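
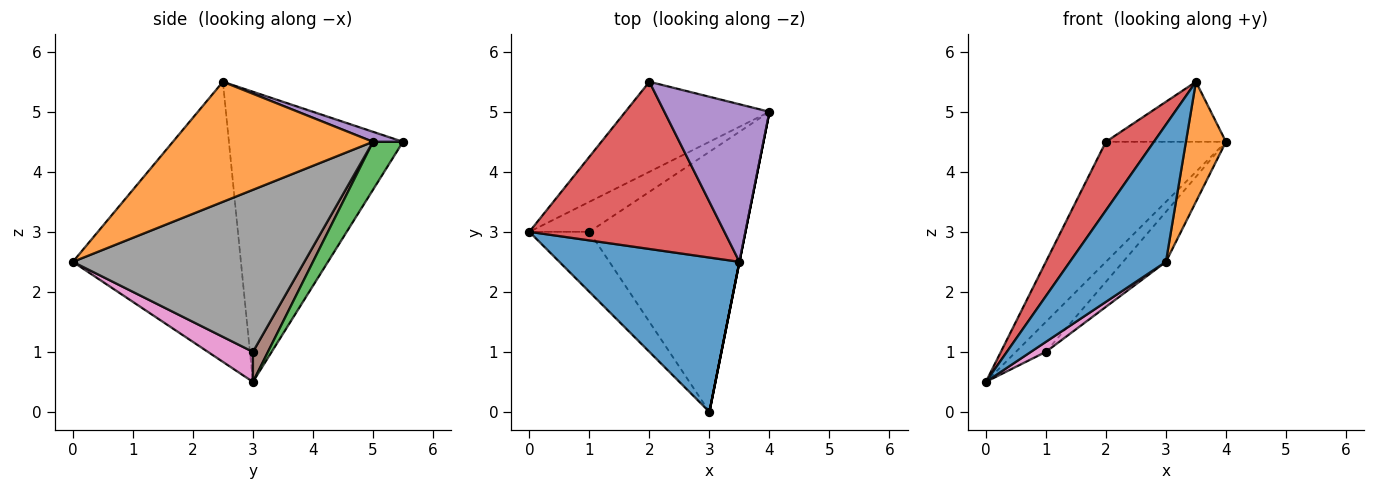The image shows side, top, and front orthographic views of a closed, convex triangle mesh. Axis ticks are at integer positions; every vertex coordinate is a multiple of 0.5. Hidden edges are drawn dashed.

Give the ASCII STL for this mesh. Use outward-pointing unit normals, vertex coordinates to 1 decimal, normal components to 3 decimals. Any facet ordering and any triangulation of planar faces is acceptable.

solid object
 facet normal -0.758 -0.433 0.487
  outer loop
   vertex 3.5 2.5 5.5
   vertex 0.0 3.0 0.5
   vertex 3.0 0.0 2.5
  endloop
 endfacet
 facet normal 0.981 -0.196 0.000
  outer loop
   vertex 3.5 2.5 5.5
   vertex 3.0 0.0 2.5
   vertex 4.0 5.0 4.5
  endloop
 endfacet
 facet normal 0.196 0.784 -0.588
  outer loop
   vertex 2.0 5.5 4.5
   vertex 4.0 5.0 4.5
   vertex 0.0 3.0 0.5
  endloop
 endfacet
 facet normal -0.809 -0.223 0.544
  outer loop
   vertex 2.0 5.5 4.5
   vertex 0.0 3.0 0.5
   vertex 3.5 2.5 5.5
  endloop
 endfacet
 facet normal 0.089 0.355 0.931
  outer loop
   vertex 2.0 5.5 4.5
   vertex 3.5 2.5 5.5
   vertex 4.0 5.0 4.5
  endloop
 endfacet
 facet normal 0.333 0.667 -0.667
  outer loop
   vertex 1.0 3.0 1.0
   vertex 0.0 3.0 0.5
   vertex 4.0 5.0 4.5
  endloop
 endfacet
 facet normal 0.442 -0.147 -0.885
  outer loop
   vertex 1.0 3.0 1.0
   vertex 3.0 0.0 2.5
   vertex 0.0 3.0 0.5
  endloop
 endfacet
 facet normal 0.714 0.132 -0.688
  outer loop
   vertex 1.0 3.0 1.0
   vertex 4.0 5.0 4.5
   vertex 3.0 0.0 2.5
  endloop
 endfacet
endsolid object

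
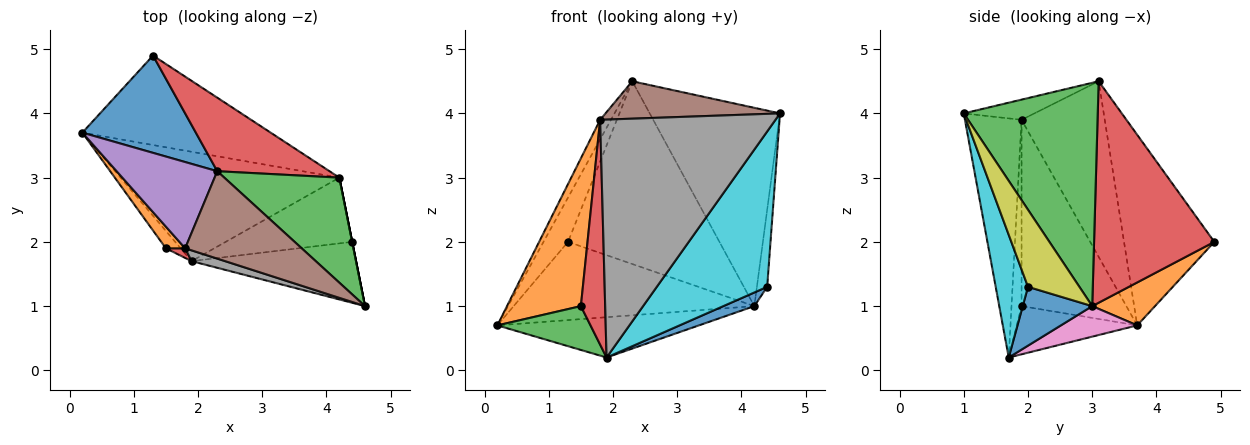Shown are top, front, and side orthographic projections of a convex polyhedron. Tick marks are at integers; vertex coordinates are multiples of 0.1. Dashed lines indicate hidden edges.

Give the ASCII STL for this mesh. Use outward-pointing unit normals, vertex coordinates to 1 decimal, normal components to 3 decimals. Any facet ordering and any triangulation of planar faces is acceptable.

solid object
 facet normal -0.837 0.227 0.498
  outer loop
   vertex 2.3 3.1 4.5
   vertex 1.3 4.9 2.0
   vertex 0.2 3.7 0.7
  endloop
 endfacet
 facet normal 0.169 0.649 -0.742
  outer loop
   vertex 4.2 3.0 1.0
   vertex 0.2 3.7 0.7
   vertex 1.3 4.9 2.0
  endloop
 endfacet
 facet normal 0.672 0.654 0.346
  outer loop
   vertex 4.2 3.0 1.0
   vertex 2.3 3.1 4.5
   vertex 4.6 1.0 4.0
  endloop
 endfacet
 facet normal 0.593 0.747 0.301
  outer loop
   vertex 4.2 3.0 1.0
   vertex 1.3 4.9 2.0
   vertex 2.3 3.1 4.5
  endloop
 endfacet
 facet normal -0.862 0.112 0.494
  outer loop
   vertex 1.8 1.9 3.9
   vertex 2.3 3.1 4.5
   vertex 0.2 3.7 0.7
  endloop
 endfacet
 facet normal -0.157 -0.388 0.908
  outer loop
   vertex 1.8 1.9 3.9
   vertex 4.6 1.0 4.0
   vertex 2.3 3.1 4.5
  endloop
 endfacet
 facet normal 0.130 0.343 -0.930
  outer loop
   vertex 1.9 1.7 0.2
   vertex 0.2 3.7 0.7
   vertex 4.2 3.0 1.0
  endloop
 endfacet
 facet normal -0.307 -0.951 0.043
  outer loop
   vertex 1.9 1.7 0.2
   vertex 4.6 1.0 4.0
   vertex 1.8 1.9 3.9
  endloop
 endfacet
 facet normal 0.981 0.196 0.000
  outer loop
   vertex 4.4 2.0 1.3
   vertex 4.2 3.0 1.0
   vertex 4.6 1.0 4.0
  endloop
 endfacet
 facet normal 0.263 -0.898 -0.352
  outer loop
   vertex 4.4 2.0 1.3
   vertex 4.6 1.0 4.0
   vertex 1.9 1.7 0.2
  endloop
 endfacet
 facet normal 0.414 -0.185 -0.891
  outer loop
   vertex 4.4 2.0 1.3
   vertex 1.9 1.7 0.2
   vertex 4.2 3.0 1.0
  endloop
 endfacet
 facet normal -0.814 -0.574 0.084
  outer loop
   vertex 1.5 1.9 1.0
   vertex 1.8 1.9 3.9
   vertex 0.2 3.7 0.7
  endloop
 endfacet
 facet normal -0.769 -0.595 -0.236
  outer loop
   vertex 1.5 1.9 1.0
   vertex 0.2 3.7 0.7
   vertex 1.9 1.7 0.2
  endloop
 endfacet
 facet normal -0.382 -0.923 0.040
  outer loop
   vertex 1.5 1.9 1.0
   vertex 1.9 1.7 0.2
   vertex 1.8 1.9 3.9
  endloop
 endfacet
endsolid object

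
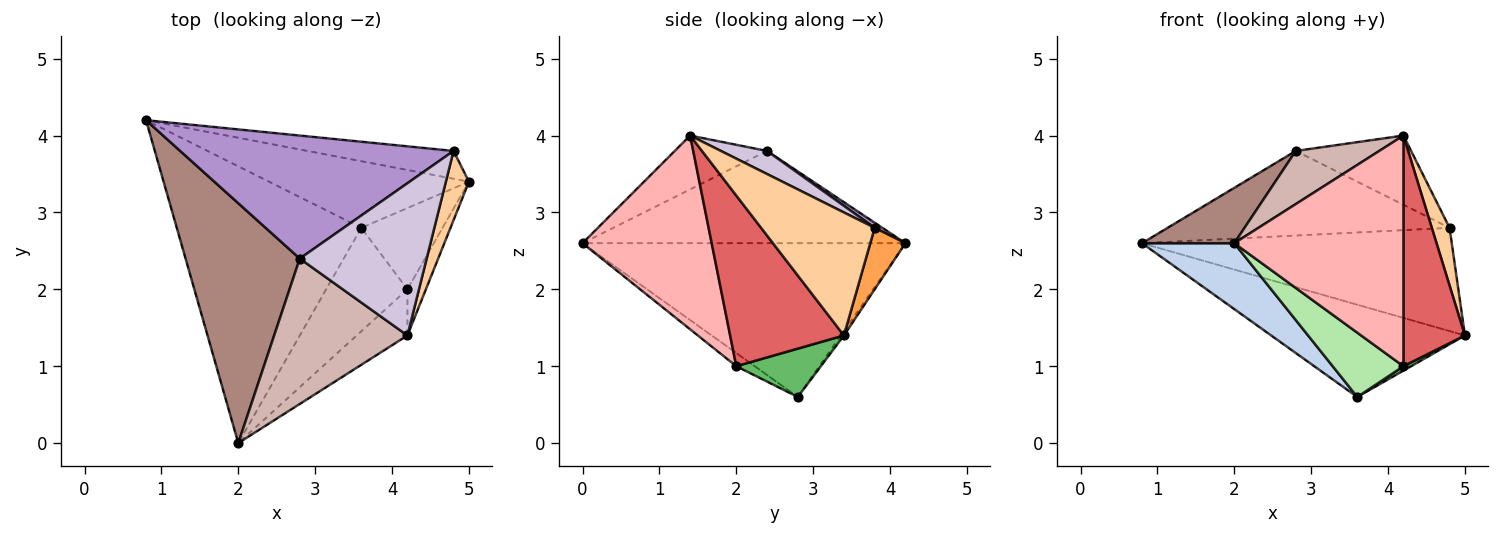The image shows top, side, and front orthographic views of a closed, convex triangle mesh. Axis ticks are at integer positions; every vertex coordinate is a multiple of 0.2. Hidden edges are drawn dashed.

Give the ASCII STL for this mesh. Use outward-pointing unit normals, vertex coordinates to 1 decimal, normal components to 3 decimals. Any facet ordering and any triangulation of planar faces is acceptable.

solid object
 facet normal -0.013 0.811 -0.585
  outer loop
   vertex 3.6 2.8 0.6
   vertex 0.8 4.2 2.6
   vertex 5.0 3.4 1.4
  endloop
 endfacet
 facet normal -0.630 -0.180 -0.756
  outer loop
   vertex 3.6 2.8 0.6
   vertex 2.0 0.0 2.6
   vertex 0.8 4.2 2.6
  endloop
 endfacet
 facet normal 0.109 0.960 -0.259
  outer loop
   vertex 4.8 3.8 2.8
   vertex 5.0 3.4 1.4
   vertex 0.8 4.2 2.6
  endloop
 endfacet
 facet normal 0.971 -0.152 0.182
  outer loop
   vertex 4.8 3.8 2.8
   vertex 4.2 1.4 4.0
   vertex 5.0 3.4 1.4
  endloop
 endfacet
 facet normal 0.511 -0.046 -0.859
  outer loop
   vertex 4.2 2.0 1.0
   vertex 3.6 2.8 0.6
   vertex 5.0 3.4 1.4
  endloop
 endfacet
 facet normal -0.136 -0.523 -0.841
  outer loop
   vertex 4.2 2.0 1.0
   vertex 2.0 0.0 2.6
   vertex 3.6 2.8 0.6
  endloop
 endfacet
 facet normal 0.876 -0.473 -0.095
  outer loop
   vertex 4.2 2.0 1.0
   vertex 5.0 3.4 1.4
   vertex 4.2 1.4 4.0
  endloop
 endfacet
 facet normal 0.599 -0.785 -0.157
  outer loop
   vertex 4.2 2.0 1.0
   vertex 4.2 1.4 4.0
   vertex 2.0 0.0 2.6
  endloop
 endfacet
 facet normal 0.015 0.566 0.824
  outer loop
   vertex 2.8 2.4 3.8
   vertex 4.8 3.8 2.8
   vertex 0.8 4.2 2.6
  endloop
 endfacet
 facet normal 0.163 0.408 0.898
  outer loop
   vertex 2.8 2.4 3.8
   vertex 4.2 1.4 4.0
   vertex 4.8 3.8 2.8
  endloop
 endfacet
 facet normal -0.618 -0.177 0.766
  outer loop
   vertex 2.8 2.4 3.8
   vertex 0.8 4.2 2.6
   vertex 2.0 0.0 2.6
  endloop
 endfacet
 facet normal -0.355 -0.321 0.878
  outer loop
   vertex 2.8 2.4 3.8
   vertex 2.0 0.0 2.6
   vertex 4.2 1.4 4.0
  endloop
 endfacet
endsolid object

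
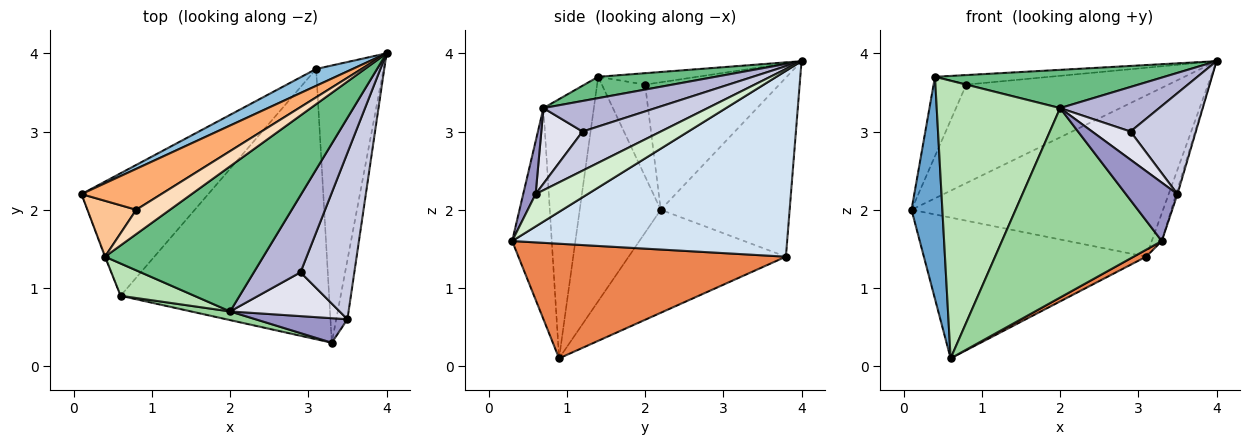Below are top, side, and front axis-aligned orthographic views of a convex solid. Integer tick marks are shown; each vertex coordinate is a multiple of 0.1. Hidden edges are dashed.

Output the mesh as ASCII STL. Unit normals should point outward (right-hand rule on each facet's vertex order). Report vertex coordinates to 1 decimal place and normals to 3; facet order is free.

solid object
 facet normal -0.935 -0.356 -0.003
  outer loop
   vertex 0.4 1.4 3.7
   vertex 0.1 2.2 2.0
   vertex 0.6 0.9 0.1
  endloop
 endfacet
 facet normal -0.454 0.886 0.093
  outer loop
   vertex 3.1 3.8 1.4
   vertex 0.1 2.2 2.0
   vertex 4.0 4.0 3.9
  endloop
 endfacet
 facet normal -0.471 0.665 -0.579
  outer loop
   vertex 3.1 3.8 1.4
   vertex 0.6 0.9 0.1
   vertex 0.1 2.2 2.0
  endloop
 endfacet
 facet normal 0.939 0.034 -0.341
  outer loop
   vertex 3.1 3.8 1.4
   vertex 4.0 4.0 3.9
   vertex 3.3 0.3 1.6
  endloop
 endfacet
 facet normal 0.482 -0.023 -0.876
  outer loop
   vertex 3.1 3.8 1.4
   vertex 3.3 0.3 1.6
   vertex 0.6 0.9 0.1
  endloop
 endfacet
 facet normal -0.523 0.787 0.327
  outer loop
   vertex 0.8 2.0 3.6
   vertex 4.0 4.0 3.9
   vertex 0.1 2.2 2.0
  endloop
 endfacet
 facet normal -0.735 0.555 0.391
  outer loop
   vertex 0.8 2.0 3.6
   vertex 0.1 2.2 2.0
   vertex 0.4 1.4 3.7
  endloop
 endfacet
 facet normal -0.301 0.349 0.888
  outer loop
   vertex 0.8 2.0 3.6
   vertex 0.4 1.4 3.7
   vertex 4.0 4.0 3.9
  endloop
 endfacet
 facet normal 0.129 -0.253 0.959
  outer loop
   vertex 2.0 0.7 3.3
   vertex 4.0 4.0 3.9
   vertex 0.4 1.4 3.7
  endloop
 endfacet
 facet normal -0.240 -0.970 0.044
  outer loop
   vertex 2.0 0.7 3.3
   vertex 0.6 0.9 0.1
   vertex 3.3 0.3 1.6
  endloop
 endfacet
 facet normal -0.376 -0.920 0.107
  outer loop
   vertex 2.0 0.7 3.3
   vertex 0.4 1.4 3.7
   vertex 0.6 0.9 0.1
  endloop
 endfacet
 facet normal 0.945 0.025 -0.327
  outer loop
   vertex 3.5 0.6 2.2
   vertex 3.3 0.3 1.6
   vertex 4.0 4.0 3.9
  endloop
 endfacet
 facet normal 0.217 -0.900 0.378
  outer loop
   vertex 3.5 0.6 2.2
   vertex 2.0 0.7 3.3
   vertex 3.3 0.3 1.6
  endloop
 endfacet
 facet normal 0.493 -0.436 0.753
  outer loop
   vertex 2.9 1.2 3.0
   vertex 4.0 4.0 3.9
   vertex 2.0 0.7 3.3
  endloop
 endfacet
 facet normal 0.528 -0.441 0.726
  outer loop
   vertex 2.9 1.2 3.0
   vertex 3.5 0.6 2.2
   vertex 4.0 4.0 3.9
  endloop
 endfacet
 facet normal 0.502 -0.468 0.727
  outer loop
   vertex 2.9 1.2 3.0
   vertex 2.0 0.7 3.3
   vertex 3.5 0.6 2.2
  endloop
 endfacet
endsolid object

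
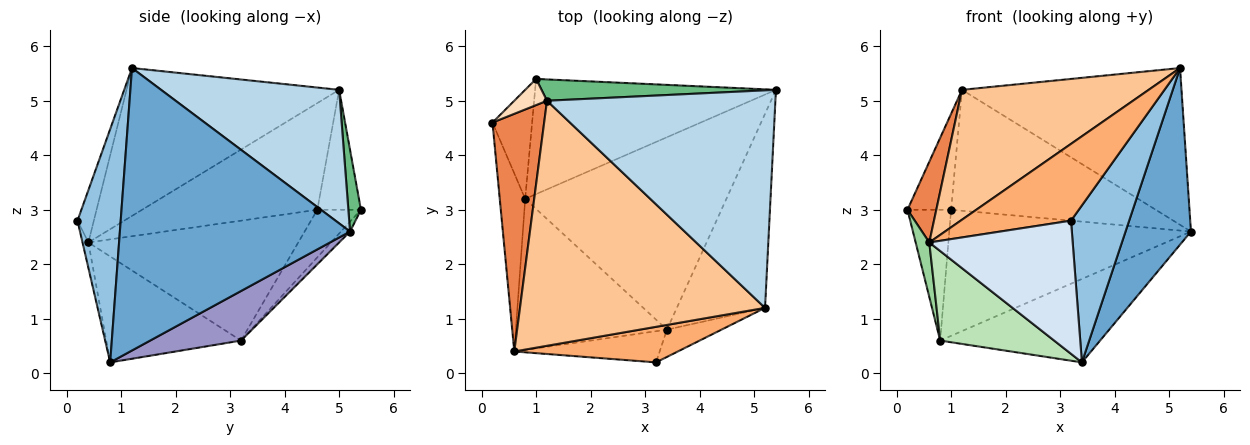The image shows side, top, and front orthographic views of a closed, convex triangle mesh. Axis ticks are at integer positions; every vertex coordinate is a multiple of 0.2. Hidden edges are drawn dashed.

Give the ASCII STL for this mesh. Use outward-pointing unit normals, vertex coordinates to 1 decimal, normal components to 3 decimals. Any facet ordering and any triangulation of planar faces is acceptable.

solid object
 facet normal 0.921 -0.262 -0.288
  outer loop
   vertex 3.4 0.8 0.2
   vertex 5.4 5.2 2.6
   vertex 5.2 1.2 5.6
  endloop
 endfacet
 facet normal 0.591 -0.795 -0.138
  outer loop
   vertex 3.4 0.8 0.2
   vertex 5.2 1.2 5.6
   vertex 3.2 0.2 2.8
  endloop
 endfacet
 facet normal 0.429 0.528 0.733
  outer loop
   vertex 1.2 5.0 5.2
   vertex 5.2 1.2 5.6
   vertex 5.4 5.2 2.6
  endloop
 endfacet
 facet normal -0.040 -0.973 -0.228
  outer loop
   vertex 0.6 0.4 2.4
   vertex 3.4 0.8 0.2
   vertex 3.2 0.2 2.8
  endloop
 endfacet
 facet normal -0.890 -0.146 0.431
  outer loop
   vertex 0.6 0.4 2.4
   vertex 1.2 5.0 5.2
   vertex 0.2 4.6 3.0
  endloop
 endfacet
 facet normal -0.133 -0.899 0.416
  outer loop
   vertex 0.6 0.4 2.4
   vertex 3.2 0.2 2.8
   vertex 5.2 1.2 5.6
  endloop
 endfacet
 facet normal -0.471 -0.413 0.780
  outer loop
   vertex 0.6 0.4 2.4
   vertex 5.2 1.2 5.6
   vertex 1.2 5.0 5.2
  endloop
 endfacet
 facet normal -0.694 0.694 0.189
  outer loop
   vertex 1.0 5.4 3.0
   vertex 0.2 4.6 3.0
   vertex 1.2 5.0 5.2
  endloop
 endfacet
 facet normal 0.060 0.983 0.173
  outer loop
   vertex 1.0 5.4 3.0
   vertex 1.2 5.0 5.2
   vertex 5.4 5.2 2.6
  endloop
 endfacet
 facet normal -0.976 -0.063 -0.207
  outer loop
   vertex 0.8 3.2 0.6
   vertex 0.6 0.4 2.4
   vertex 0.2 4.6 3.0
  endloop
 endfacet
 facet normal -0.516 -0.437 -0.737
  outer loop
   vertex 0.8 3.2 0.6
   vertex 3.4 0.8 0.2
   vertex 0.6 0.4 2.4
  endloop
 endfacet
 facet normal -0.609 0.609 -0.508
  outer loop
   vertex 0.8 3.2 0.6
   vertex 0.2 4.6 3.0
   vertex 1.0 5.4 3.0
  endloop
 endfacet
 facet normal 0.220 0.388 -0.895
  outer loop
   vertex 0.8 3.2 0.6
   vertex 5.4 5.2 2.6
   vertex 3.4 0.8 0.2
  endloop
 endfacet
 facet normal -0.028 0.738 -0.674
  outer loop
   vertex 0.8 3.2 0.6
   vertex 1.0 5.4 3.0
   vertex 5.4 5.2 2.6
  endloop
 endfacet
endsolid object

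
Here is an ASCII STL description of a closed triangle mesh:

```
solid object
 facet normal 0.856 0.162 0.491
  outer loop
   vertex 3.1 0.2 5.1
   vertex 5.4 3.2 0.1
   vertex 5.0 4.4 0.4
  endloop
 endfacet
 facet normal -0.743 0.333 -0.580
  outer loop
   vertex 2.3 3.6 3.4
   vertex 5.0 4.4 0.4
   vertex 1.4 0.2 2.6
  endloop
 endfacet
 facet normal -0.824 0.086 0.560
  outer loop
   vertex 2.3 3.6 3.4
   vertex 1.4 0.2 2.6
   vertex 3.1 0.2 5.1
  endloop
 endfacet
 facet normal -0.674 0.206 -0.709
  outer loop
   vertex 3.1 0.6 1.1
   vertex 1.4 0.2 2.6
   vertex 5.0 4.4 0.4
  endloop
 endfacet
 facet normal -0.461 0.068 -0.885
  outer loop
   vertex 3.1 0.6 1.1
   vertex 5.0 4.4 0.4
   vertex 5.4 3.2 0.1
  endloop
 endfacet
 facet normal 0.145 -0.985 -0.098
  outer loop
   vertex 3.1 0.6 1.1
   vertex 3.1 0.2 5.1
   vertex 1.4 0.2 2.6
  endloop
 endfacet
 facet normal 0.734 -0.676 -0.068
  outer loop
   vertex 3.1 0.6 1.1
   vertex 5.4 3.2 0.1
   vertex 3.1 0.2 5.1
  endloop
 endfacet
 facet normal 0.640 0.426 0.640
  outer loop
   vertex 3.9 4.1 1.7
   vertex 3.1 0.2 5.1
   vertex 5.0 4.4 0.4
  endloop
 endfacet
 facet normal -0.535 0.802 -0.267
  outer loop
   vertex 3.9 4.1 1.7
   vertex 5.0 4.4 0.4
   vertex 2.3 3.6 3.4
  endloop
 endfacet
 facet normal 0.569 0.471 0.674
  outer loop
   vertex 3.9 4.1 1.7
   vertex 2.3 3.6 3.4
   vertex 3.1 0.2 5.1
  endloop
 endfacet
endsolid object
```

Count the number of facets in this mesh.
10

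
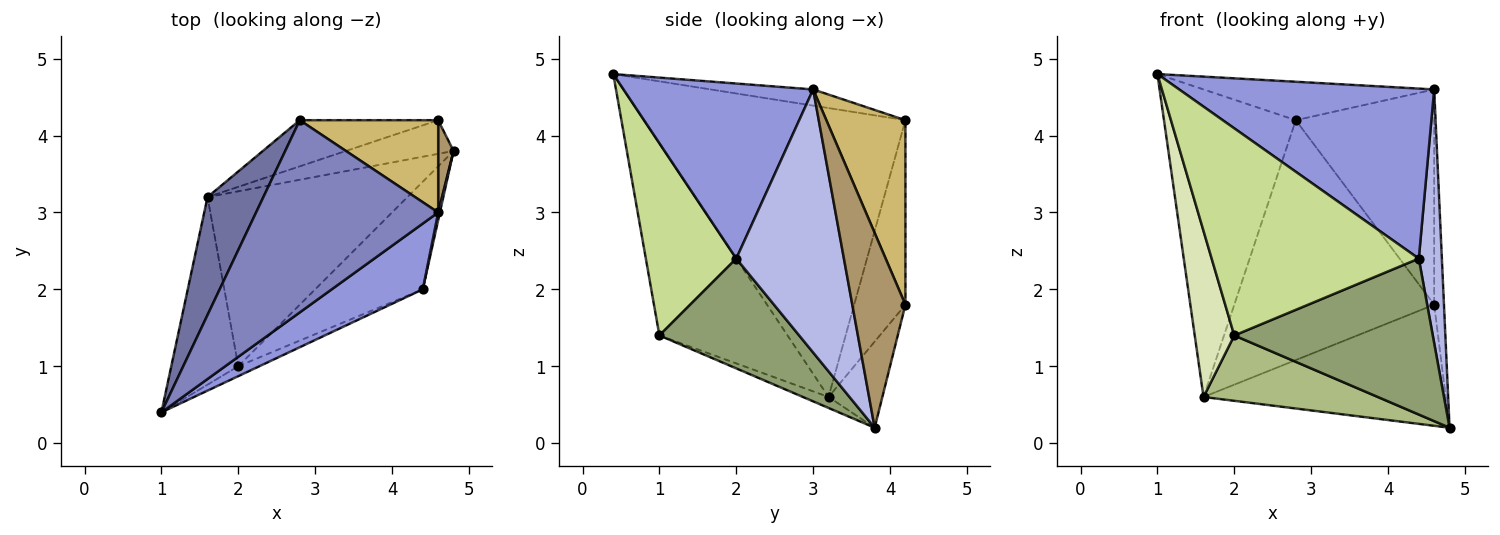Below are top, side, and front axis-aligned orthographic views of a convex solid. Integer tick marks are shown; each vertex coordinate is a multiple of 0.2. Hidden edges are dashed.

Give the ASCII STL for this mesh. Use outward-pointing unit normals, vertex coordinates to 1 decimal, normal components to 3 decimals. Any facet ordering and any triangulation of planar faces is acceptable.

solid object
 facet normal -0.880 0.444 0.170
  outer loop
   vertex 1.6 3.2 0.6
   vertex 1.0 0.4 4.8
   vertex 2.8 4.2 4.2
  endloop
 endfacet
 facet normal -0.087 0.195 0.977
  outer loop
   vertex 4.6 3.0 4.6
   vertex 2.8 4.2 4.2
   vertex 1.0 0.4 4.8
  endloop
 endfacet
 facet normal 0.570 -0.766 0.297
  outer loop
   vertex 4.6 3.0 4.6
   vertex 1.0 0.4 4.8
   vertex 4.4 2.0 2.4
  endloop
 endfacet
 facet normal 0.978 -0.210 0.006
  outer loop
   vertex 4.6 3.0 4.6
   vertex 4.4 2.0 2.4
   vertex 4.8 3.8 0.2
  endloop
 endfacet
 facet normal 0.501 -0.712 -0.491
  outer loop
   vertex 2.0 1.0 1.4
   vertex 4.8 3.8 0.2
   vertex 4.4 2.0 2.4
  endloop
 endfacet
 facet normal -0.051 -0.350 -0.936
  outer loop
   vertex 2.0 1.0 1.4
   vertex 1.6 3.2 0.6
   vertex 4.8 3.8 0.2
  endloop
 endfacet
 facet normal 0.400 -0.916 -0.044
  outer loop
   vertex 2.0 1.0 1.4
   vertex 4.4 2.0 2.4
   vertex 1.0 0.4 4.8
  endloop
 endfacet
 facet normal -0.907 -0.280 -0.316
  outer loop
   vertex 2.0 1.0 1.4
   vertex 1.0 0.4 4.8
   vertex 1.6 3.2 0.6
  endloop
 endfacet
 facet normal 0.981 0.181 0.077
  outer loop
   vertex 4.6 4.2 1.8
   vertex 4.6 3.0 4.6
   vertex 4.8 3.8 0.2
  endloop
 endfacet
 facet normal 0.465 0.814 0.349
  outer loop
   vertex 4.6 4.2 1.8
   vertex 2.8 4.2 4.2
   vertex 4.6 3.0 4.6
  endloop
 endfacet
 facet normal -0.209 0.942 -0.262
  outer loop
   vertex 4.6 4.2 1.8
   vertex 4.8 3.8 0.2
   vertex 1.6 3.2 0.6
  endloop
 endfacet
 facet normal -0.244 0.952 -0.183
  outer loop
   vertex 4.6 4.2 1.8
   vertex 1.6 3.2 0.6
   vertex 2.8 4.2 4.2
  endloop
 endfacet
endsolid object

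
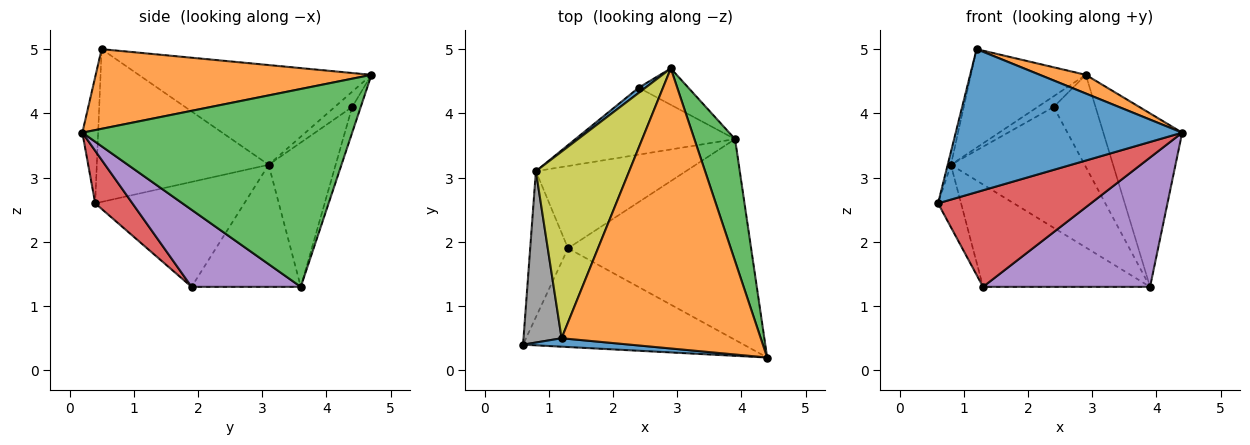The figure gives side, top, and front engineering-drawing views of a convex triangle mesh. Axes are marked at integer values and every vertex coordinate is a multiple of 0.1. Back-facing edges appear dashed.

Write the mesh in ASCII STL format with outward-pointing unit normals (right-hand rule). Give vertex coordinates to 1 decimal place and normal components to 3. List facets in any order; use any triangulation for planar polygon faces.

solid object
 facet normal -0.069 -0.996 0.059
  outer loop
   vertex 1.2 0.5 5.0
   vertex 0.6 0.4 2.6
   vertex 4.4 0.2 3.7
  endloop
 endfacet
 facet normal 0.371 -0.062 0.927
  outer loop
   vertex 1.2 0.5 5.0
   vertex 4.4 0.2 3.7
   vertex 2.9 4.7 4.6
  endloop
 endfacet
 facet normal 0.942 0.275 0.194
  outer loop
   vertex 3.9 3.6 1.3
   vertex 2.9 4.7 4.6
   vertex 4.4 0.2 3.7
  endloop
 endfacet
 facet normal 0.168 -0.689 -0.705
  outer loop
   vertex 1.3 1.9 1.3
   vertex 4.4 0.2 3.7
   vertex 0.6 0.4 2.6
  endloop
 endfacet
 facet normal 0.334 -0.510 -0.793
  outer loop
   vertex 1.3 1.9 1.3
   vertex 3.9 3.6 1.3
   vertex 4.4 0.2 3.7
  endloop
 endfacet
 facet normal -0.454 0.694 -0.558
  outer loop
   vertex 0.8 3.1 3.2
   vertex 3.9 3.6 1.3
   vertex 1.3 1.9 1.3
  endloop
 endfacet
 facet normal -0.931 0.144 -0.336
  outer loop
   vertex 0.8 3.1 3.2
   vertex 1.3 1.9 1.3
   vertex 0.6 0.4 2.6
  endloop
 endfacet
 facet normal -0.970 0.018 0.242
  outer loop
   vertex 0.8 3.1 3.2
   vertex 0.6 0.4 2.6
   vertex 1.2 0.5 5.0
  endloop
 endfacet
 facet normal -0.687 0.339 0.643
  outer loop
   vertex 0.8 3.1 3.2
   vertex 1.2 0.5 5.0
   vertex 2.9 4.7 4.6
  endloop
 endfacet
 facet normal -0.187 0.914 -0.361
  outer loop
   vertex 2.4 4.4 4.1
   vertex 2.9 4.7 4.6
   vertex 3.9 3.6 1.3
  endloop
 endfacet
 facet normal -0.699 0.644 0.313
  outer loop
   vertex 2.4 4.4 4.1
   vertex 0.8 3.1 3.2
   vertex 2.9 4.7 4.6
  endloop
 endfacet
 facet normal -0.401 0.801 -0.444
  outer loop
   vertex 2.4 4.4 4.1
   vertex 3.9 3.6 1.3
   vertex 0.8 3.1 3.2
  endloop
 endfacet
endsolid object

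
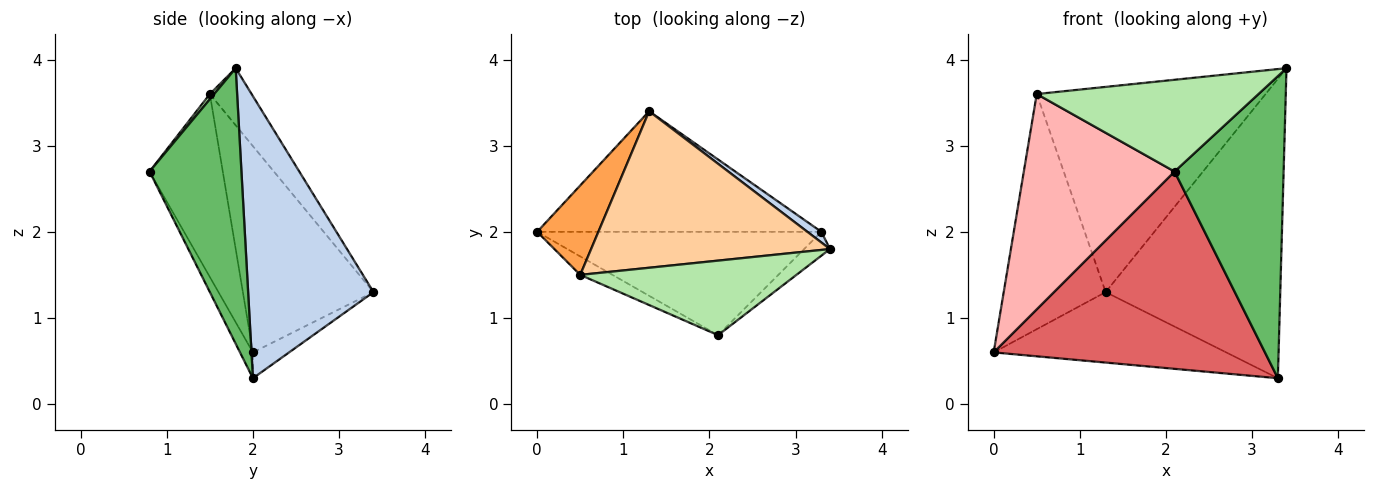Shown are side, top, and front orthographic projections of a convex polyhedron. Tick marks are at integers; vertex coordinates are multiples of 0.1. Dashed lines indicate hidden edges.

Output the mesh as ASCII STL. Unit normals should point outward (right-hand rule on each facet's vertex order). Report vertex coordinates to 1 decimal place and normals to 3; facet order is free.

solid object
 facet normal -0.078 0.503 -0.861
  outer loop
   vertex 3.3 2.0 0.3
   vertex 0.0 2.0 0.6
   vertex 1.3 3.4 1.3
  endloop
 endfacet
 facet normal 0.583 0.812 0.029
  outer loop
   vertex 3.3 2.0 0.3
   vertex 1.3 3.4 1.3
   vertex 3.4 1.8 3.9
  endloop
 endfacet
 facet normal -0.768 0.599 0.228
  outer loop
   vertex 0.5 1.5 3.6
   vertex 1.3 3.4 1.3
   vertex 0.0 2.0 0.6
  endloop
 endfacet
 facet normal -0.143 0.787 0.600
  outer loop
   vertex 0.5 1.5 3.6
   vertex 3.4 1.8 3.9
   vertex 1.3 3.4 1.3
  endloop
 endfacet
 facet normal 0.643 -0.764 -0.060
  outer loop
   vertex 2.1 0.8 2.7
   vertex 3.3 2.0 0.3
   vertex 3.4 1.8 3.9
  endloop
 endfacet
 facet normal 0.015 -0.776 0.630
  outer loop
   vertex 2.1 0.8 2.7
   vertex 3.4 1.8 3.9
   vertex 0.5 1.5 3.6
  endloop
 endfacet
 facet normal -0.042 -0.885 -0.464
  outer loop
   vertex 2.1 0.8 2.7
   vertex 0.0 2.0 0.6
   vertex 3.3 2.0 0.3
  endloop
 endfacet
 facet normal -0.436 -0.897 -0.077
  outer loop
   vertex 2.1 0.8 2.7
   vertex 0.5 1.5 3.6
   vertex 0.0 2.0 0.6
  endloop
 endfacet
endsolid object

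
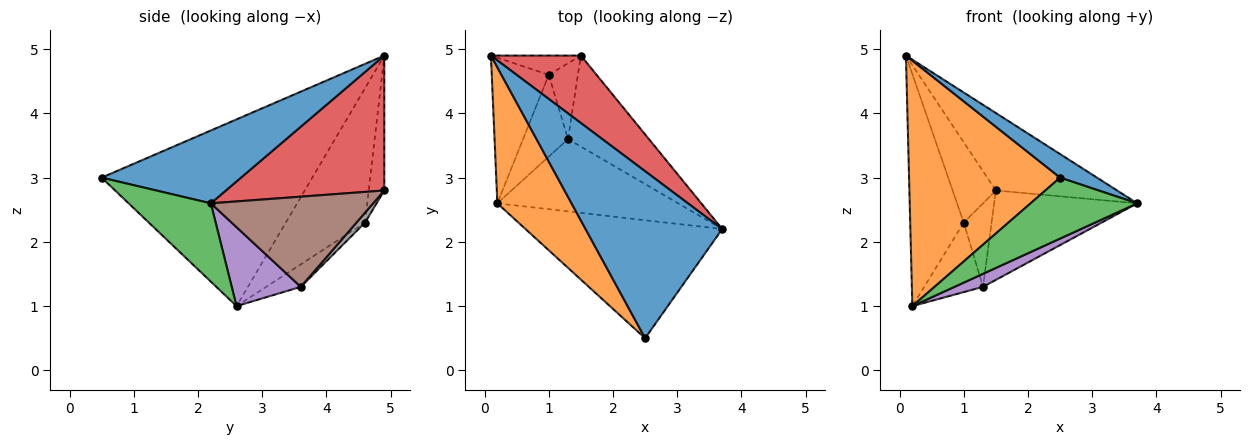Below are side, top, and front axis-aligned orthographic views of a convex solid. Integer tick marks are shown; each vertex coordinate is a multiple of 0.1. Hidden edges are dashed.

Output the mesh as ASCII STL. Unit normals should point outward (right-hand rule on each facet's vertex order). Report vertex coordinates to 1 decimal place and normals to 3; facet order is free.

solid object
 facet normal 0.467 -0.123 0.876
  outer loop
   vertex 2.5 0.5 3.0
   vertex 3.7 2.2 2.6
   vertex 0.1 4.9 4.9
  endloop
 endfacet
 facet normal -0.773 -0.555 0.307
  outer loop
   vertex 0.2 2.6 1.0
   vertex 2.5 0.5 3.0
   vertex 0.1 4.9 4.9
  endloop
 endfacet
 facet normal 0.334 -0.433 -0.838
  outer loop
   vertex 0.2 2.6 1.0
   vertex 3.7 2.2 2.6
   vertex 2.5 0.5 3.0
  endloop
 endfacet
 facet normal 0.702 0.537 0.468
  outer loop
   vertex 1.5 4.9 2.8
   vertex 0.1 4.9 4.9
   vertex 3.7 2.2 2.6
  endloop
 endfacet
 facet normal 0.395 -0.163 -0.904
  outer loop
   vertex 1.3 3.6 1.3
   vertex 3.7 2.2 2.6
   vertex 0.2 2.6 1.0
  endloop
 endfacet
 facet normal 0.622 0.549 -0.558
  outer loop
   vertex 1.3 3.6 1.3
   vertex 1.5 4.9 2.8
   vertex 3.7 2.2 2.6
  endloop
 endfacet
 facet normal -0.356 0.605 -0.712
  outer loop
   vertex 1.0 4.6 2.3
   vertex 1.3 3.6 1.3
   vertex 0.2 2.6 1.0
  endloop
 endfacet
 facet normal 0.222 0.722 -0.655
  outer loop
   vertex 1.0 4.6 2.3
   vertex 1.5 4.9 2.8
   vertex 1.3 3.6 1.3
  endloop
 endfacet
 facet normal -0.782 0.528 -0.332
  outer loop
   vertex 1.0 4.6 2.3
   vertex 0.2 2.6 1.0
   vertex 0.1 4.9 4.9
  endloop
 endfacet
 facet normal -0.330 0.918 -0.220
  outer loop
   vertex 1.0 4.6 2.3
   vertex 0.1 4.9 4.9
   vertex 1.5 4.9 2.8
  endloop
 endfacet
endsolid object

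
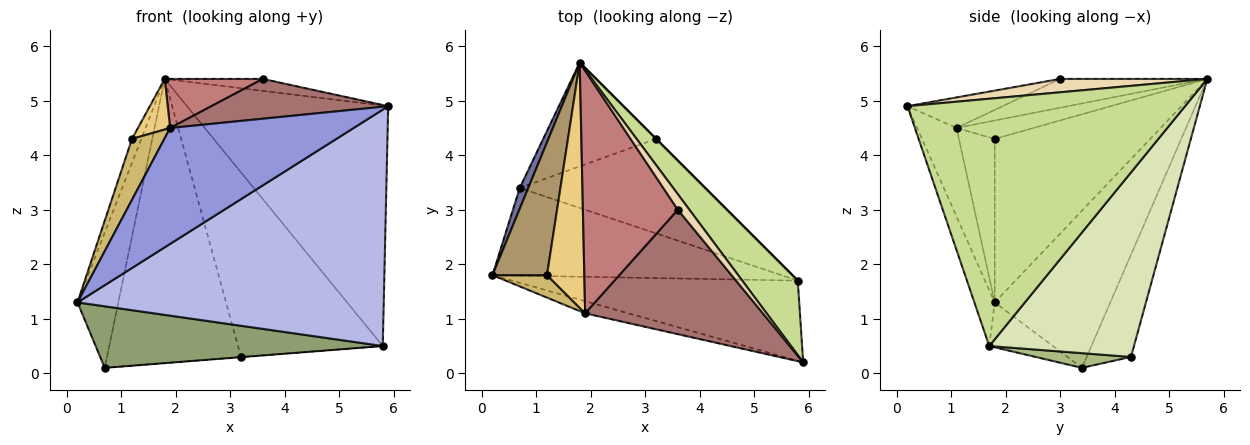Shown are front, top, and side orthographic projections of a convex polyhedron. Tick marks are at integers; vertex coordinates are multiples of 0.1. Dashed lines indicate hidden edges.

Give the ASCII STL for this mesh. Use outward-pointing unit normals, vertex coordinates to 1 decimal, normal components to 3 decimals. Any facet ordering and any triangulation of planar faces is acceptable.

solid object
 facet normal -0.942 0.333 0.051
  outer loop
   vertex 0.7 3.4 0.1
   vertex 0.2 1.8 1.3
   vertex 1.8 5.7 5.4
  endloop
 endfacet
 facet normal -0.297 0.897 -0.328
  outer loop
   vertex 3.2 4.3 0.3
   vertex 0.7 3.4 0.1
   vertex 1.8 5.7 5.4
  endloop
 endfacet
 facet normal -0.209 -0.973 -0.102
  outer loop
   vertex 1.9 1.1 4.5
   vertex 0.2 1.8 1.3
   vertex 5.9 0.2 4.9
  endloop
 endfacet
 facet normal -0.063 -0.945 -0.321
  outer loop
   vertex 5.8 1.7 0.5
   vertex 5.9 0.2 4.9
   vertex 0.2 1.8 1.3
  endloop
 endfacet
 facet normal -0.126 -0.570 -0.812
  outer loop
   vertex 5.8 1.7 0.5
   vertex 0.2 1.8 1.3
   vertex 0.7 3.4 0.1
  endloop
 endfacet
 facet normal 0.079 0.002 -0.997
  outer loop
   vertex 5.8 1.7 0.5
   vertex 0.7 3.4 0.1
   vertex 3.2 4.3 0.3
  endloop
 endfacet
 facet normal 0.797 0.578 0.179
  outer loop
   vertex 5.8 1.7 0.5
   vertex 1.8 5.7 5.4
   vertex 5.9 0.2 4.9
  endloop
 endfacet
 facet normal 0.707 0.707 0.000
  outer loop
   vertex 5.8 1.7 0.5
   vertex 3.2 4.3 0.3
   vertex 1.8 5.7 5.4
  endloop
 endfacet
 facet normal -0.947 0.057 0.316
  outer loop
   vertex 1.2 1.8 4.3
   vertex 1.8 5.7 5.4
   vertex 0.2 1.8 1.3
  endloop
 endfacet
 facet normal -0.720 -0.651 0.240
  outer loop
   vertex 1.2 1.8 4.3
   vertex 0.2 1.8 1.3
   vertex 1.9 1.1 4.5
  endloop
 endfacet
 facet normal -0.434 -0.182 0.882
  outer loop
   vertex 1.2 1.8 4.3
   vertex 1.9 1.1 4.5
   vertex 1.8 5.7 5.4
  endloop
 endfacet
 facet normal 0.675 0.450 0.585
  outer loop
   vertex 3.6 3.0 5.4
   vertex 5.9 0.2 4.9
   vertex 1.8 5.7 5.4
  endloop
 endfacet
 facet normal -0.162 -0.301 0.940
  outer loop
   vertex 3.6 3.0 5.4
   vertex 1.9 1.1 4.5
   vertex 5.9 0.2 4.9
  endloop
 endfacet
 facet normal -0.285 -0.190 0.940
  outer loop
   vertex 3.6 3.0 5.4
   vertex 1.8 5.7 5.4
   vertex 1.9 1.1 4.5
  endloop
 endfacet
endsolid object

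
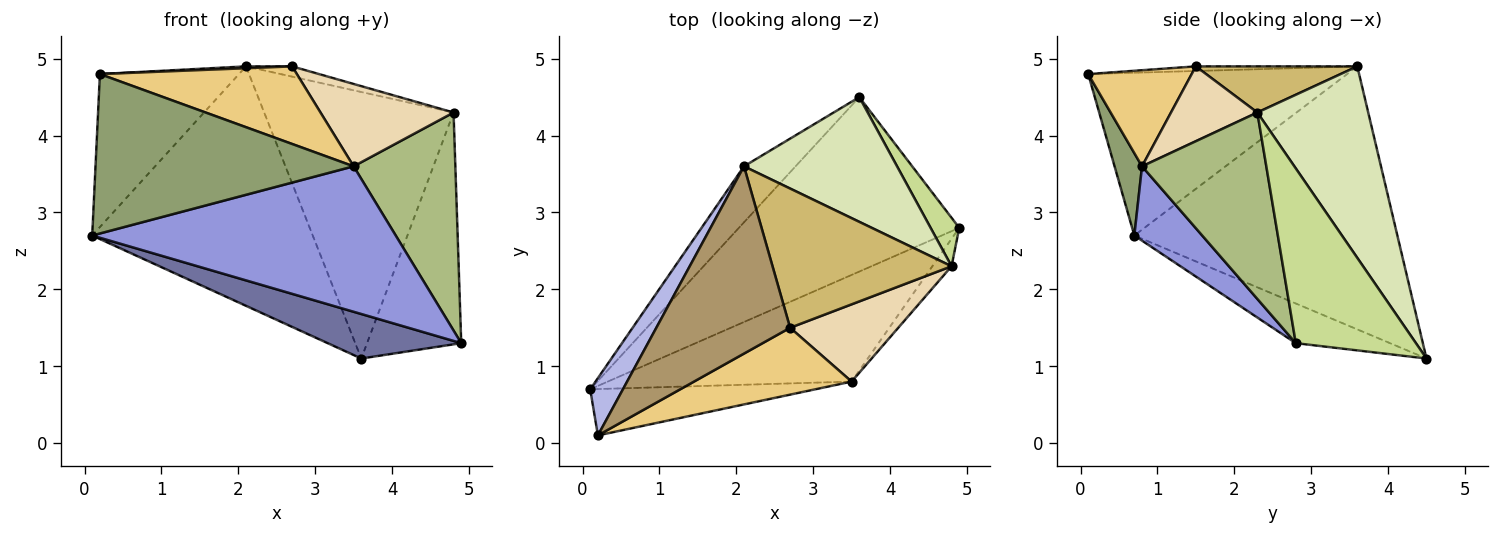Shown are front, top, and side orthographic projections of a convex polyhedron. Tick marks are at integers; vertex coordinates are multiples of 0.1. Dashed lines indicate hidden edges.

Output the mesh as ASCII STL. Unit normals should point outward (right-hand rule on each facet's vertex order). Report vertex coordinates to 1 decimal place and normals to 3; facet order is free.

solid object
 facet normal -0.172 -0.244 -0.955
  outer loop
   vertex 3.6 4.5 1.1
   vertex 4.9 2.8 1.3
   vertex 0.1 0.7 2.7
  endloop
 endfacet
 facet normal -0.758 0.635 -0.149
  outer loop
   vertex 2.1 3.6 4.9
   vertex 3.6 4.5 1.1
   vertex 0.1 0.7 2.7
  endloop
 endfacet
 facet normal 0.177 -0.794 -0.582
  outer loop
   vertex 3.5 0.8 3.6
   vertex 0.1 0.7 2.7
   vertex 4.9 2.8 1.3
  endloop
 endfacet
 facet normal -0.867 0.466 0.174
  outer loop
   vertex 0.2 0.1 4.8
   vertex 2.1 3.6 4.9
   vertex 0.1 0.7 2.7
  endloop
 endfacet
 facet normal 0.102 -0.955 -0.278
  outer loop
   vertex 0.2 0.1 4.8
   vertex 0.1 0.7 2.7
   vertex 3.5 0.8 3.6
  endloop
 endfacet
 facet normal 0.771 -0.631 -0.080
  outer loop
   vertex 4.8 2.3 4.3
   vertex 3.5 0.8 3.6
   vertex 4.9 2.8 1.3
  endloop
 endfacet
 facet normal 0.780 0.612 0.128
  outer loop
   vertex 4.8 2.3 4.3
   vertex 4.9 2.8 1.3
   vertex 3.6 4.5 1.1
  endloop
 endfacet
 facet normal 0.468 0.800 0.374
  outer loop
   vertex 4.8 2.3 4.3
   vertex 3.6 4.5 1.1
   vertex 2.1 3.6 4.9
  endloop
 endfacet
 facet normal -0.034 -0.010 0.999
  outer loop
   vertex 2.7 1.5 4.9
   vertex 2.1 3.6 4.9
   vertex 0.2 0.1 4.8
  endloop
 endfacet
 facet normal 0.249 0.071 0.966
  outer loop
   vertex 2.7 1.5 4.9
   vertex 4.8 2.3 4.3
   vertex 2.1 3.6 4.9
  endloop
 endfacet
 facet normal 0.370 -0.704 0.607
  outer loop
   vertex 2.7 1.5 4.9
   vertex 0.2 0.1 4.8
   vertex 3.5 0.8 3.6
  endloop
 endfacet
 facet normal 0.428 -0.659 0.618
  outer loop
   vertex 2.7 1.5 4.9
   vertex 3.5 0.8 3.6
   vertex 4.8 2.3 4.3
  endloop
 endfacet
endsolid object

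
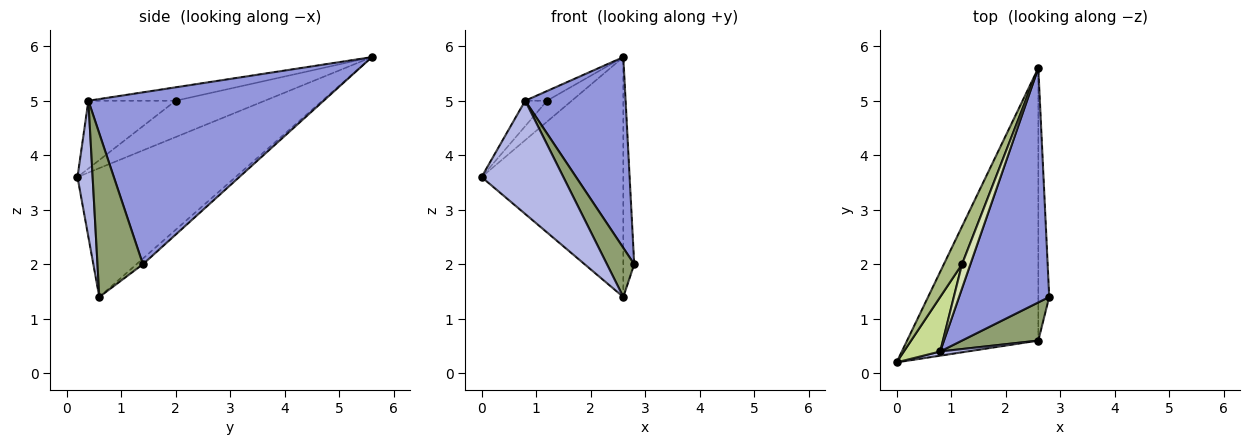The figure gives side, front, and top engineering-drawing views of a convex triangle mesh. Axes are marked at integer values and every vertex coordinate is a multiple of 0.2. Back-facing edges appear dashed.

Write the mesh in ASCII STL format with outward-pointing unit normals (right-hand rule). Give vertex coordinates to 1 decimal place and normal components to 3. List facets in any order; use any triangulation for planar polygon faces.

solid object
 facet normal -0.593 0.532 -0.604
  outer loop
   vertex 2.6 0.6 1.4
   vertex 0.0 0.2 3.6
   vertex 2.6 5.6 5.8
  endloop
 endfacet
 facet normal -0.364 0.615 -0.699
  outer loop
   vertex 2.6 0.6 1.4
   vertex 2.6 5.6 5.8
   vertex 2.8 1.4 2.0
  endloop
 endfacet
 facet normal 0.828 -0.354 0.434
  outer loop
   vertex 0.8 0.4 5.0
   vertex 2.8 1.4 2.0
   vertex 2.6 5.6 5.8
  endloop
 endfacet
 facet normal 0.182 -0.983 0.036
  outer loop
   vertex 0.8 0.4 5.0
   vertex 0.0 0.2 3.6
   vertex 2.6 0.6 1.4
  endloop
 endfacet
 facet normal 0.796 -0.478 0.372
  outer loop
   vertex 0.8 0.4 5.0
   vertex 2.6 0.6 1.4
   vertex 2.8 1.4 2.0
  endloop
 endfacet
 facet normal -0.868 0.241 0.434
  outer loop
   vertex 1.2 2.0 5.0
   vertex 2.6 5.6 5.8
   vertex 0.0 0.2 3.6
  endloop
 endfacet
 facet normal -0.861 0.215 0.461
  outer loop
   vertex 1.2 2.0 5.0
   vertex 0.0 0.2 3.6
   vertex 0.8 0.4 5.0
  endloop
 endfacet
 facet normal -0.830 0.207 0.518
  outer loop
   vertex 1.2 2.0 5.0
   vertex 0.8 0.4 5.0
   vertex 2.6 5.6 5.8
  endloop
 endfacet
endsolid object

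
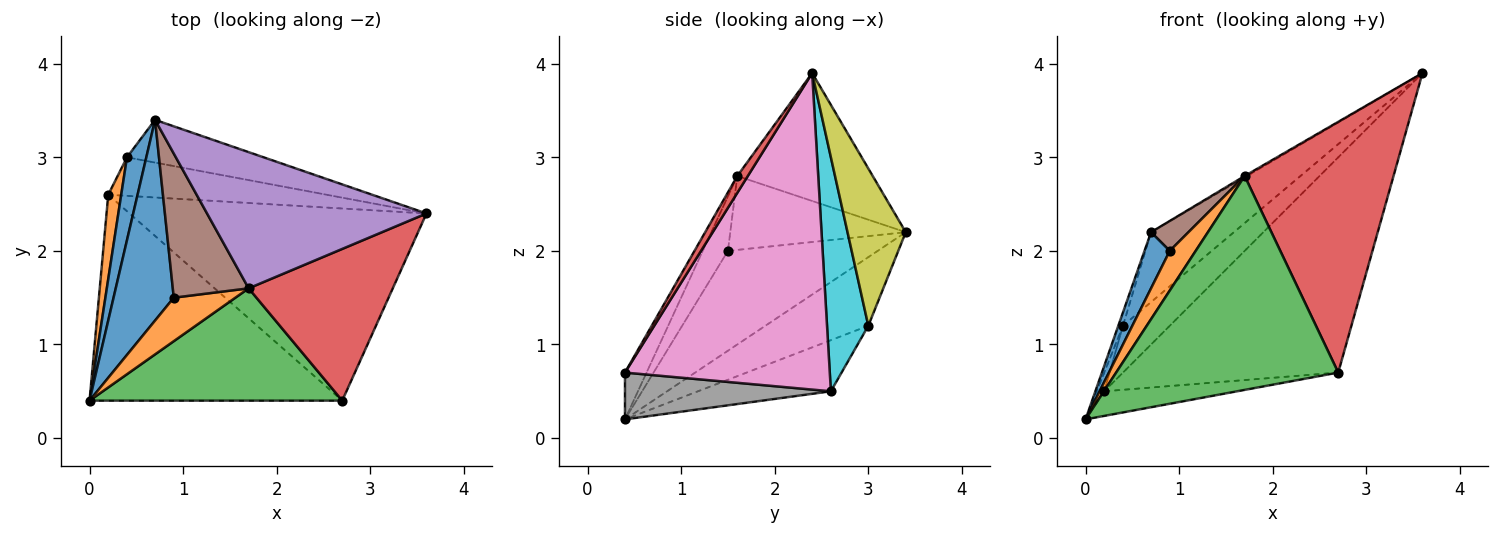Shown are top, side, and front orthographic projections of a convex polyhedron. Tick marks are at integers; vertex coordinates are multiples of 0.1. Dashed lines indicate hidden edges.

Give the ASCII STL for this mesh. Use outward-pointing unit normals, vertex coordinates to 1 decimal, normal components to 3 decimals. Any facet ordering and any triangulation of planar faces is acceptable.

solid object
 facet normal -0.848 -0.143 0.511
  outer loop
   vertex 0.9 1.5 2.0
   vertex 0.7 3.4 2.2
   vertex 0.0 0.4 0.2
  endloop
 endfacet
 facet normal -0.548 -0.564 0.618
  outer loop
   vertex 1.7 1.6 2.8
   vertex 0.9 1.5 2.0
   vertex 0.0 0.4 0.2
  endloop
 endfacet
 facet normal -0.086 -0.882 0.463
  outer loop
   vertex 1.7 1.6 2.8
   vertex 0.0 0.4 0.2
   vertex 2.7 0.4 0.7
  endloop
 endfacet
 facet normal 0.060 -0.854 0.517
  outer loop
   vertex 1.7 1.6 2.8
   vertex 2.7 0.4 0.7
   vertex 3.6 2.4 3.9
  endloop
 endfacet
 facet normal -0.504 0.008 0.864
  outer loop
   vertex 1.7 1.6 2.8
   vertex 3.6 2.4 3.9
   vertex 0.7 3.4 2.2
  endloop
 endfacet
 facet normal -0.690 -0.147 0.709
  outer loop
   vertex 1.7 1.6 2.8
   vertex 0.7 3.4 2.2
   vertex 0.9 1.5 2.0
  endloop
 endfacet
 facet normal 0.579 0.608 -0.543
  outer loop
   vertex 0.2 2.6 0.5
   vertex 3.6 2.4 3.9
   vertex 2.7 0.4 0.7
  endloop
 endfacet
 facet normal 0.181 0.117 -0.977
  outer loop
   vertex 0.2 2.6 0.5
   vertex 2.7 0.4 0.7
   vertex 0.0 0.4 0.2
  endloop
 endfacet
 facet normal 0.514 0.732 -0.447
  outer loop
   vertex 0.4 3.0 1.2
   vertex 0.7 3.4 2.2
   vertex 3.6 2.4 3.9
  endloop
 endfacet
 facet normal 0.563 0.638 -0.525
  outer loop
   vertex 0.4 3.0 1.2
   vertex 3.6 2.4 3.9
   vertex 0.2 2.6 0.5
  endloop
 endfacet
 facet normal -0.962 0.044 0.271
  outer loop
   vertex 0.4 3.0 1.2
   vertex 0.0 0.4 0.2
   vertex 0.7 3.4 2.2
  endloop
 endfacet
 facet normal -0.968 0.055 0.245
  outer loop
   vertex 0.4 3.0 1.2
   vertex 0.2 2.6 0.5
   vertex 0.0 0.4 0.2
  endloop
 endfacet
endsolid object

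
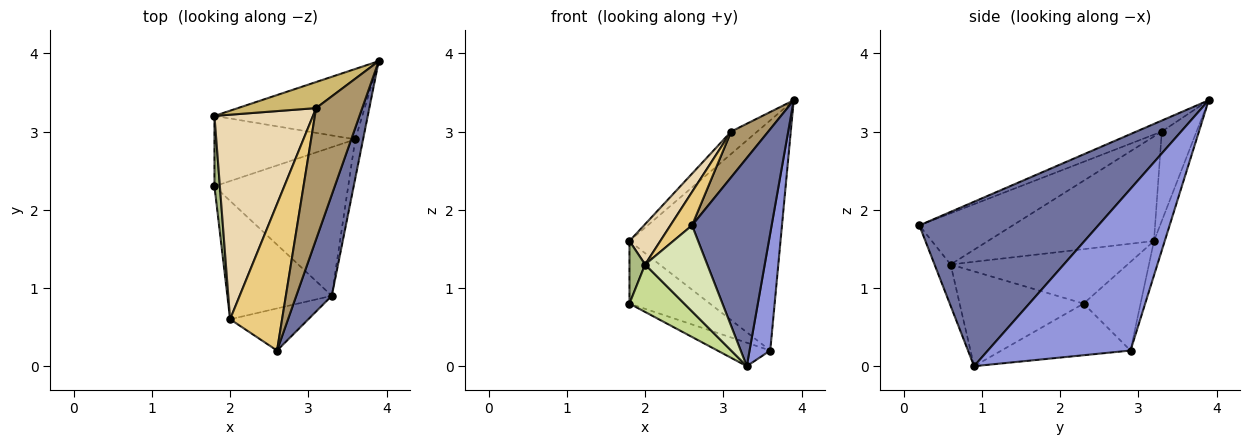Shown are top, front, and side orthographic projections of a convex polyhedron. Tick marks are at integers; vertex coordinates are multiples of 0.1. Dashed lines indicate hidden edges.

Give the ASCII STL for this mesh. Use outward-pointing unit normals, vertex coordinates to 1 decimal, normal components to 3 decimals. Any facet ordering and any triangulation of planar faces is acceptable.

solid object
 facet normal 0.896 -0.399 0.194
  outer loop
   vertex 3.3 0.9 0.0
   vertex 3.9 3.9 3.4
   vertex 2.6 0.2 1.8
  endloop
 endfacet
 facet normal -0.356 0.146 -0.923
  outer loop
   vertex 3.6 2.9 0.2
   vertex 3.3 0.9 0.0
   vertex 1.8 2.3 0.8
  endloop
 endfacet
 facet normal 0.988 -0.143 -0.048
  outer loop
   vertex 3.6 2.9 0.2
   vertex 3.9 3.9 3.4
   vertex 3.3 0.9 0.0
  endloop
 endfacet
 facet normal -0.426 0.601 -0.676
  outer loop
   vertex 1.8 3.2 1.6
   vertex 3.6 2.9 0.2
   vertex 1.8 2.3 0.8
  endloop
 endfacet
 facet normal -0.068 0.954 -0.292
  outer loop
   vertex 1.8 3.2 1.6
   vertex 3.9 3.9 3.4
   vertex 3.6 2.9 0.2
  endloop
 endfacet
 facet normal -0.991 -0.088 0.099
  outer loop
   vertex 2.0 0.6 1.3
   vertex 1.8 3.2 1.6
   vertex 1.8 2.3 0.8
  endloop
 endfacet
 facet normal -0.644 -0.285 -0.710
  outer loop
   vertex 2.0 0.6 1.3
   vertex 1.8 2.3 0.8
   vertex 3.3 0.9 0.0
  endloop
 endfacet
 facet normal -0.226 -0.875 -0.428
  outer loop
   vertex 2.0 0.6 1.3
   vertex 3.3 0.9 0.0
   vertex 2.6 0.2 1.8
  endloop
 endfacet
 facet normal -0.220 -0.321 0.921
  outer loop
   vertex 3.1 3.3 3.0
   vertex 2.6 0.2 1.8
   vertex 3.9 3.9 3.4
  endloop
 endfacet
 facet normal -0.655 0.492 0.573
  outer loop
   vertex 3.1 3.3 3.0
   vertex 3.9 3.9 3.4
   vertex 1.8 3.2 1.6
  endloop
 endfacet
 facet normal -0.693 -0.160 0.703
  outer loop
   vertex 3.1 3.3 3.0
   vertex 2.0 0.6 1.3
   vertex 2.6 0.2 1.8
  endloop
 endfacet
 facet normal -0.721 -0.134 0.679
  outer loop
   vertex 3.1 3.3 3.0
   vertex 1.8 3.2 1.6
   vertex 2.0 0.6 1.3
  endloop
 endfacet
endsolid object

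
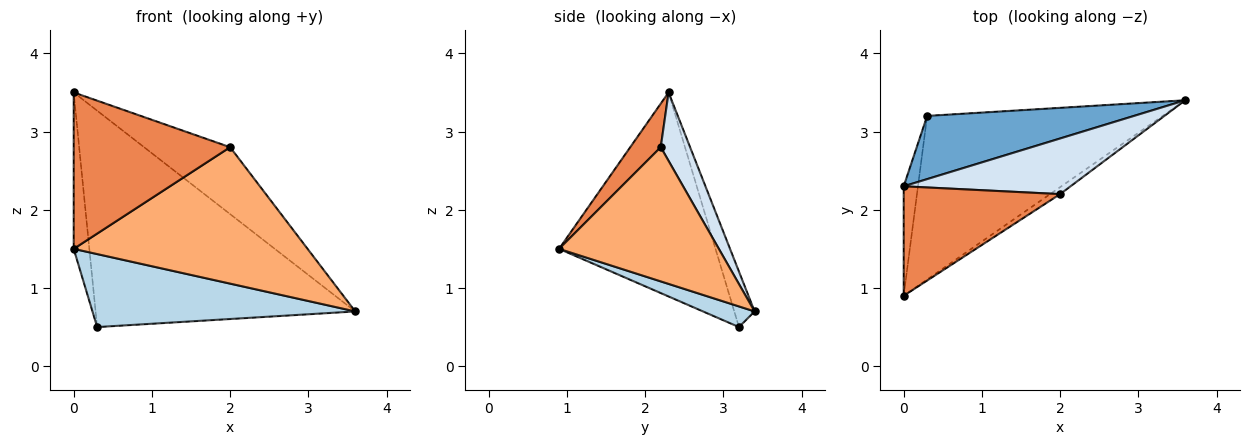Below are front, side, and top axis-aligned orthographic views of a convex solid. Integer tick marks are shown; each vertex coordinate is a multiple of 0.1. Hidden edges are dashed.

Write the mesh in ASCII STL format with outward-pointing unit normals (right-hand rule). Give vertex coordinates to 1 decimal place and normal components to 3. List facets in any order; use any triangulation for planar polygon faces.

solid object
 facet normal -0.075 0.957 0.280
  outer loop
   vertex 0.3 3.2 0.5
   vertex 0.0 2.3 3.5
   vertex 3.6 3.4 0.7
  endloop
 endfacet
 facet normal -0.993 0.099 -0.069
  outer loop
   vertex 0.3 3.2 0.5
   vertex 0.0 0.9 1.5
   vertex 0.0 2.3 3.5
  endloop
 endfacet
 facet normal 0.080 -0.406 -0.910
  outer loop
   vertex 0.3 3.2 0.5
   vertex 3.6 3.4 0.7
   vertex 0.0 0.9 1.5
  endloop
 endfacet
 facet normal 0.254 0.744 0.618
  outer loop
   vertex 2.0 2.2 2.8
   vertex 3.6 3.4 0.7
   vertex 0.0 2.3 3.5
  endloop
 endfacet
 facet normal 0.158 -0.809 0.566
  outer loop
   vertex 2.0 2.2 2.8
   vertex 0.0 2.3 3.5
   vertex 0.0 0.9 1.5
  endloop
 endfacet
 facet normal 0.564 -0.825 -0.042
  outer loop
   vertex 2.0 2.2 2.8
   vertex 0.0 0.9 1.5
   vertex 3.6 3.4 0.7
  endloop
 endfacet
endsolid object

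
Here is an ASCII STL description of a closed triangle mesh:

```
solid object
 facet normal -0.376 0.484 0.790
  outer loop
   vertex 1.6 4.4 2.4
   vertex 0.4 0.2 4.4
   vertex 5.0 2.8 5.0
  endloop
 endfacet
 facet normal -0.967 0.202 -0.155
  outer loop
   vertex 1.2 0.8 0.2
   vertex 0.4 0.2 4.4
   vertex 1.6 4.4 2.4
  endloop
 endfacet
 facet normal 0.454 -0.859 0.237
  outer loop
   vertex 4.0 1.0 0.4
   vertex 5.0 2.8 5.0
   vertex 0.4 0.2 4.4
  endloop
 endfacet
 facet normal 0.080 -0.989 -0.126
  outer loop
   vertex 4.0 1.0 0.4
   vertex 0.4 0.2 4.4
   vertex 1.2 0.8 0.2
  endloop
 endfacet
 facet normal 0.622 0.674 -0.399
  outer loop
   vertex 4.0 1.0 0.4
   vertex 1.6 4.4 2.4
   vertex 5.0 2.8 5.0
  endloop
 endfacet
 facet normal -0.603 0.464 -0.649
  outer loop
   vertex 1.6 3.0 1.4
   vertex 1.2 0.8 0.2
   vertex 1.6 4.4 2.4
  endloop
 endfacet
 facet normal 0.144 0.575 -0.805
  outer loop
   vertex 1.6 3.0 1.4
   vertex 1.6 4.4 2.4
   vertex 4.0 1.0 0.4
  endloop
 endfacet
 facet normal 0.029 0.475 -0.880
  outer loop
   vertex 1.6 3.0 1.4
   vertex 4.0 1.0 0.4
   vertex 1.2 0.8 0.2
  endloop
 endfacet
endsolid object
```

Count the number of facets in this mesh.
8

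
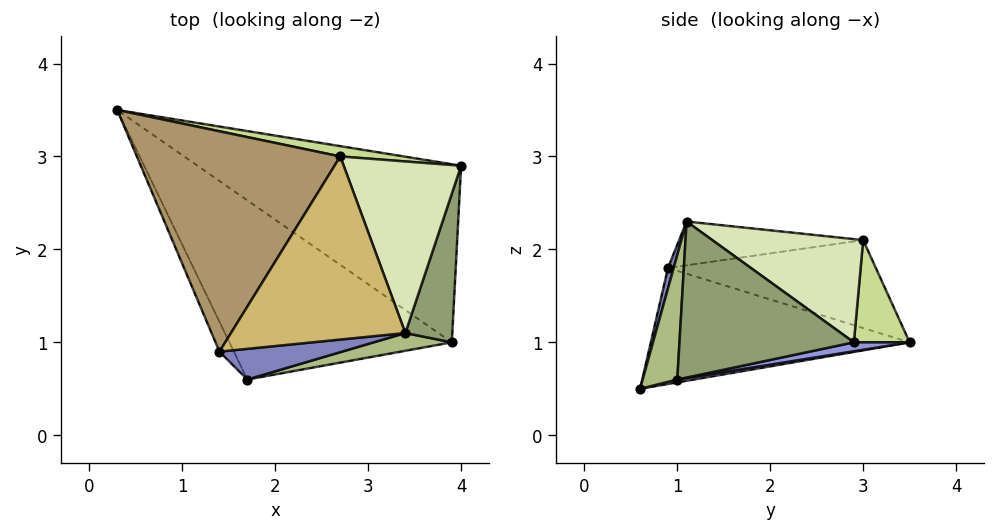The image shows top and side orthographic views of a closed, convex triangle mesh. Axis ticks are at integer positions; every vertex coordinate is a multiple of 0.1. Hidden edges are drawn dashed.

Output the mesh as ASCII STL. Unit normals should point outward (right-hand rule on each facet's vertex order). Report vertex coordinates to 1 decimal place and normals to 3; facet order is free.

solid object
 facet normal -0.902 -0.416 -0.112
  outer loop
   vertex 1.4 0.9 1.8
   vertex 0.3 3.5 1.0
   vertex 1.7 0.6 0.5
  endloop
 endfacet
 facet normal 0.039 -0.972 0.233
  outer loop
   vertex 1.4 0.9 1.8
   vertex 1.7 0.6 0.5
   vertex 3.4 1.1 2.3
  endloop
 endfacet
 facet normal 0.033 0.204 -0.978
  outer loop
   vertex 3.9 1.0 0.6
   vertex 0.3 3.5 1.0
   vertex 4.0 2.9 1.0
  endloop
 endfacet
 facet normal 0.013 0.176 -0.984
  outer loop
   vertex 3.9 1.0 0.6
   vertex 1.7 0.6 0.5
   vertex 0.3 3.5 1.0
  endloop
 endfacet
 facet normal 0.952 -0.110 0.286
  outer loop
   vertex 3.9 1.0 0.6
   vertex 4.0 2.9 1.0
   vertex 3.4 1.1 2.3
  endloop
 endfacet
 facet normal 0.173 -0.979 0.108
  outer loop
   vertex 3.9 1.0 0.6
   vertex 3.4 1.1 2.3
   vertex 1.7 0.6 0.5
  endloop
 endfacet
 facet normal 0.159 0.982 0.099
  outer loop
   vertex 2.7 3.0 2.1
   vertex 4.0 2.9 1.0
   vertex 0.3 3.5 1.0
  endloop
 endfacet
 facet normal 0.628 0.307 0.715
  outer loop
   vertex 2.7 3.0 2.1
   vertex 3.4 1.1 2.3
   vertex 4.0 2.9 1.0
  endloop
 endfacet
 facet normal -0.394 0.114 0.912
  outer loop
   vertex 2.7 3.0 2.1
   vertex 0.3 3.5 1.0
   vertex 1.4 0.9 1.8
  endloop
 endfacet
 facet normal -0.244 0.012 0.970
  outer loop
   vertex 2.7 3.0 2.1
   vertex 1.4 0.9 1.8
   vertex 3.4 1.1 2.3
  endloop
 endfacet
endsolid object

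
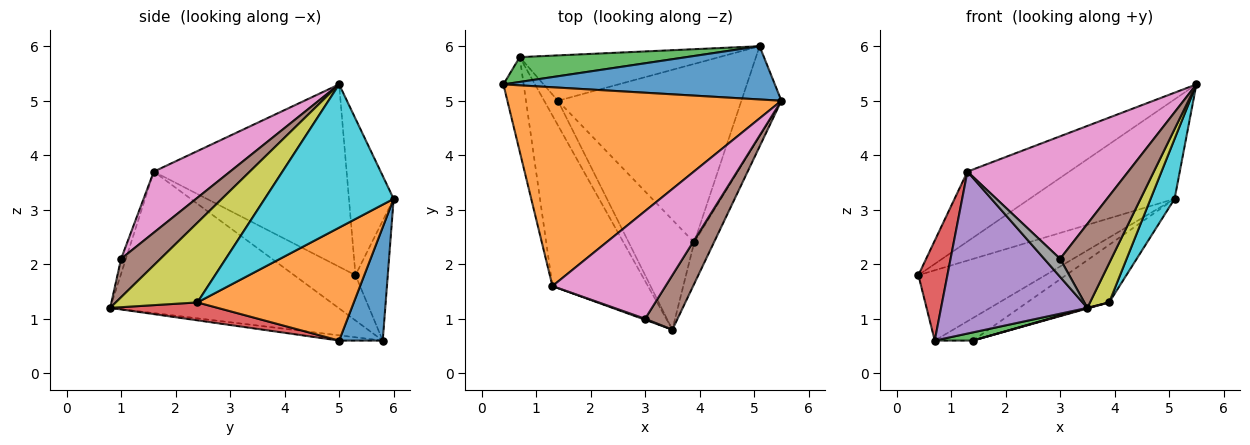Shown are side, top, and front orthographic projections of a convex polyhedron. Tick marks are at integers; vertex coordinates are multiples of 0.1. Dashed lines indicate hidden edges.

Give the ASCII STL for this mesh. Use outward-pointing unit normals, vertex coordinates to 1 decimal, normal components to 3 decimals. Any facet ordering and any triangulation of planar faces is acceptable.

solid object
 facet normal -0.262 0.851 0.455
  outer loop
   vertex 5.1 6.0 3.2
   vertex 0.4 5.3 1.8
   vertex 5.5 5.0 5.3
  endloop
 endfacet
 facet normal -0.532 0.281 0.799
  outer loop
   vertex 1.3 1.6 3.7
   vertex 5.5 5.0 5.3
   vertex 0.4 5.3 1.8
  endloop
 endfacet
 facet normal -0.233 0.917 0.324
  outer loop
   vertex 0.7 5.8 0.6
   vertex 0.4 5.3 1.8
   vertex 5.1 6.0 3.2
  endloop
 endfacet
 facet normal -0.838 -0.396 -0.375
  outer loop
   vertex 0.7 5.8 0.6
   vertex 1.3 1.6 3.7
   vertex 0.4 5.3 1.8
  endloop
 endfacet
 facet normal -0.732 -0.469 -0.494
  outer loop
   vertex 0.7 5.8 0.6
   vertex 3.5 0.8 1.2
   vertex 1.3 1.6 3.7
  endloop
 endfacet
 facet normal 0.542 -0.705 0.458
  outer loop
   vertex 3.0 1.0 2.1
   vertex 3.5 0.8 1.2
   vertex 5.5 5.0 5.3
  endloop
 endfacet
 facet normal 0.336 -0.707 0.622
  outer loop
   vertex 3.0 1.0 2.1
   vertex 5.5 5.0 5.3
   vertex 1.3 1.6 3.7
  endloop
 endfacet
 facet normal -0.288 -0.956 0.052
  outer loop
   vertex 3.0 1.0 2.1
   vertex 1.3 1.6 3.7
   vertex 3.5 0.8 1.2
  endloop
 endfacet
 facet normal 0.946 -0.222 -0.234
  outer loop
   vertex 3.9 2.4 1.3
   vertex 5.5 5.0 5.3
   vertex 3.5 0.8 1.2
  endloop
 endfacet
 facet normal 0.948 -0.176 -0.265
  outer loop
   vertex 3.9 2.4 1.3
   vertex 5.1 6.0 3.2
   vertex 5.5 5.0 5.3
  endloop
 endfacet
 facet normal 0.454 0.397 -0.798
  outer loop
   vertex 1.4 5.0 0.6
   vertex 0.7 5.8 0.6
   vertex 5.1 6.0 3.2
  endloop
 endfacet
 facet normal 0.505 0.265 -0.821
  outer loop
   vertex 1.4 5.0 0.6
   vertex 5.1 6.0 3.2
   vertex 3.9 2.4 1.3
  endloop
 endfacet
 facet normal -0.340 -0.297 -0.892
  outer loop
   vertex 1.4 5.0 0.6
   vertex 3.5 0.8 1.2
   vertex 0.7 5.8 0.6
  endloop
 endfacet
 facet normal 0.264 -0.006 -0.964
  outer loop
   vertex 1.4 5.0 0.6
   vertex 3.9 2.4 1.3
   vertex 3.5 0.8 1.2
  endloop
 endfacet
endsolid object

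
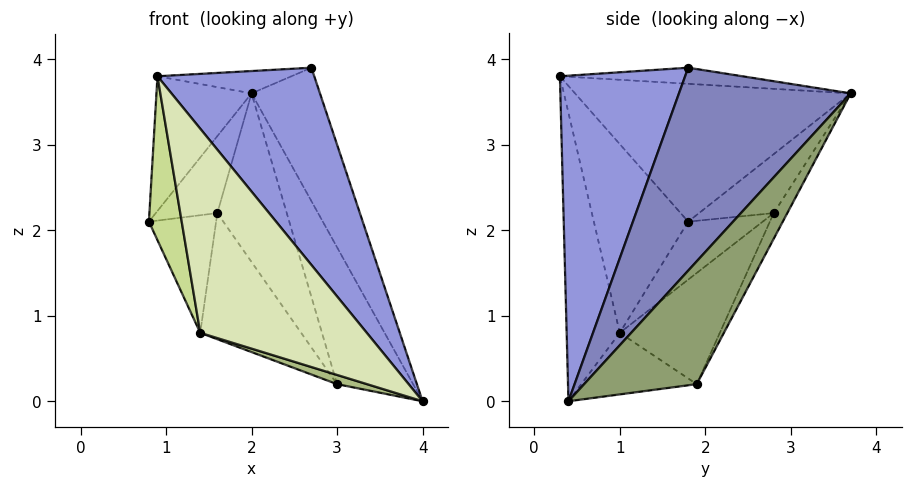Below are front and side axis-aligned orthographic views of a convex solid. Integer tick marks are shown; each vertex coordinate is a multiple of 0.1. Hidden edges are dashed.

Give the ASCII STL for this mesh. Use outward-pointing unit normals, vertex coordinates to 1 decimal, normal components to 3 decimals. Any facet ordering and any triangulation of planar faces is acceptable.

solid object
 facet normal -0.894 0.308 0.325
  outer loop
   vertex 0.9 0.3 3.8
   vertex 2.0 3.7 3.6
   vertex 0.8 1.8 2.1
  endloop
 endfacet
 facet normal 0.915 0.365 0.174
  outer loop
   vertex 2.7 1.8 3.9
   vertex 4.0 0.4 0.0
   vertex 2.0 3.7 3.6
  endloop
 endfacet
 facet normal 0.561 -0.702 0.439
  outer loop
   vertex 2.7 1.8 3.9
   vertex 0.9 0.3 3.8
   vertex 4.0 0.4 0.0
  endloop
 endfacet
 facet normal -0.141 0.104 0.985
  outer loop
   vertex 2.7 1.8 3.9
   vertex 2.0 3.7 3.6
   vertex 0.9 0.3 3.8
  endloop
 endfacet
 facet normal 0.828 0.559 -0.052
  outer loop
   vertex 3.0 1.9 0.2
   vertex 2.0 3.7 3.6
   vertex 4.0 0.4 0.0
  endloop
 endfacet
 facet normal -0.310 -0.080 -0.947
  outer loop
   vertex 1.4 1.0 0.8
   vertex 3.0 1.9 0.2
   vertex 4.0 0.4 0.0
  endloop
 endfacet
 facet normal -0.920 -0.320 -0.228
  outer loop
   vertex 1.4 1.0 0.8
   vertex 0.9 0.3 3.8
   vertex 0.8 1.8 2.1
  endloop
 endfacet
 facet normal -0.293 -0.919 -0.263
  outer loop
   vertex 1.4 1.0 0.8
   vertex 4.0 0.4 0.0
   vertex 0.9 0.3 3.8
  endloop
 endfacet
 facet normal -0.758 0.625 -0.185
  outer loop
   vertex 1.6 2.8 2.2
   vertex 0.8 1.8 2.1
   vertex 2.0 3.7 3.6
  endloop
 endfacet
 facet normal -0.166 0.850 -0.499
  outer loop
   vertex 1.6 2.8 2.2
   vertex 2.0 3.7 3.6
   vertex 3.0 1.9 0.2
  endloop
 endfacet
 facet normal -0.593 0.534 -0.602
  outer loop
   vertex 1.6 2.8 2.2
   vertex 1.4 1.0 0.8
   vertex 0.8 1.8 2.1
  endloop
 endfacet
 facet normal -0.546 0.551 -0.631
  outer loop
   vertex 1.6 2.8 2.2
   vertex 3.0 1.9 0.2
   vertex 1.4 1.0 0.8
  endloop
 endfacet
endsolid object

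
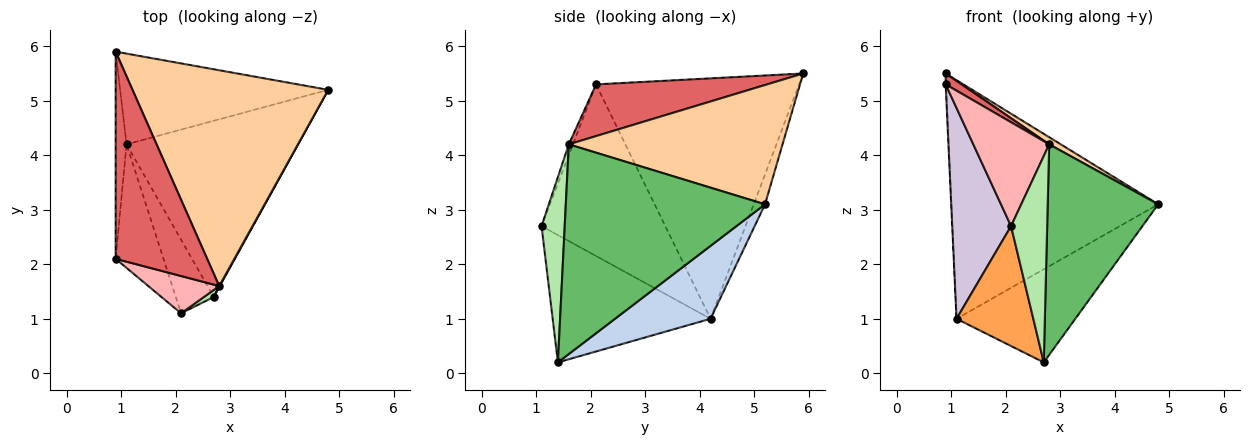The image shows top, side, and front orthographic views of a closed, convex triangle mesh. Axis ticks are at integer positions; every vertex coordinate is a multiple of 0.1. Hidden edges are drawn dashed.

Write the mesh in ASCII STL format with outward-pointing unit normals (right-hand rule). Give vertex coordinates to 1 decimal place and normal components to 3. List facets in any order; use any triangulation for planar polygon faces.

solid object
 facet normal -0.051 0.934 -0.355
  outer loop
   vertex 1.1 4.2 1.0
   vertex 0.9 5.9 5.5
   vertex 4.8 5.2 3.1
  endloop
 endfacet
 facet normal 0.352 0.437 -0.828
  outer loop
   vertex 1.1 4.2 1.0
   vertex 4.8 5.2 3.1
   vertex 2.7 1.4 0.2
  endloop
 endfacet
 facet normal -0.869 -0.422 -0.259
  outer loop
   vertex 1.1 4.2 1.0
   vertex 2.7 1.4 0.2
   vertex 2.1 1.1 2.7
  endloop
 endfacet
 facet normal 0.520 -0.028 0.854
  outer loop
   vertex 2.8 1.6 4.2
   vertex 4.8 5.2 3.1
   vertex 0.9 5.9 5.5
  endloop
 endfacet
 facet normal 0.874 -0.485 0.002
  outer loop
   vertex 2.8 1.6 4.2
   vertex 2.7 1.4 0.2
   vertex 4.8 5.2 3.1
  endloop
 endfacet
 facet normal 0.540 -0.841 0.029
  outer loop
   vertex 2.8 1.6 4.2
   vertex 2.1 1.1 2.7
   vertex 2.7 1.4 0.2
  endloop
 endfacet
 facet normal 0.491 -0.046 0.870
  outer loop
   vertex 0.9 2.1 5.3
   vertex 2.8 1.6 4.2
   vertex 0.9 5.9 5.5
  endloop
 endfacet
 facet normal -0.052 -0.940 0.338
  outer loop
   vertex 0.9 2.1 5.3
   vertex 2.1 1.1 2.7
   vertex 2.8 1.6 4.2
  endloop
 endfacet
 facet normal -0.999 0.002 -0.045
  outer loop
   vertex 0.9 2.1 5.3
   vertex 0.9 5.9 5.5
   vertex 1.1 4.2 1.0
  endloop
 endfacet
 facet normal -0.876 -0.416 -0.244
  outer loop
   vertex 0.9 2.1 5.3
   vertex 1.1 4.2 1.0
   vertex 2.1 1.1 2.7
  endloop
 endfacet
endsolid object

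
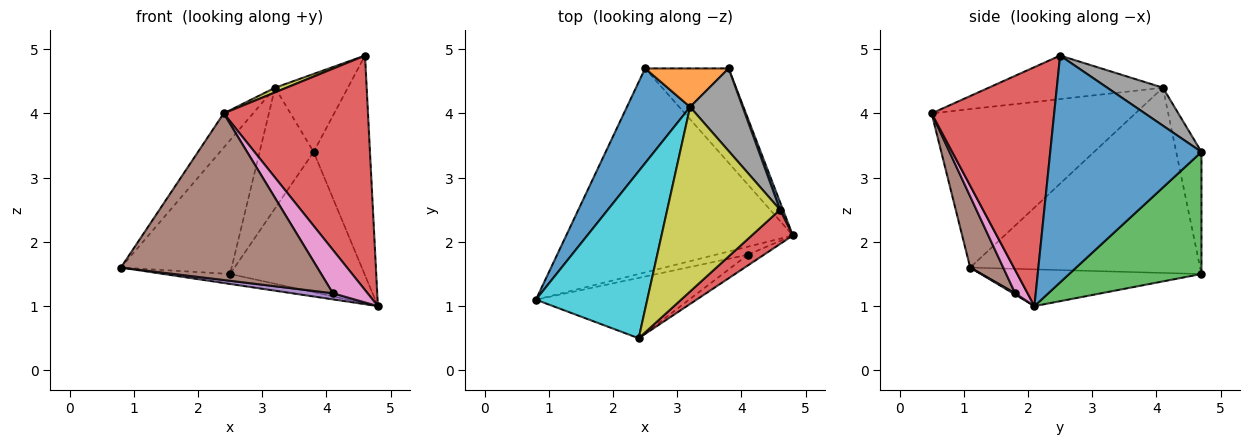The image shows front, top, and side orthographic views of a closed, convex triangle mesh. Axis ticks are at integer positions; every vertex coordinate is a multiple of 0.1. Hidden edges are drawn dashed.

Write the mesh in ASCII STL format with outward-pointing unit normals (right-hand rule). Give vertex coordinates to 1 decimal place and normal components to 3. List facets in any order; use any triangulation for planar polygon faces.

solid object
 facet normal 0.937 0.349 0.012
  outer loop
   vertex 4.6 2.5 4.9
   vertex 4.8 2.1 1.0
   vertex 3.8 4.7 3.4
  endloop
 endfacet
 facet normal -0.160 0.048 -0.986
  outer loop
   vertex 2.5 4.7 1.5
   vertex 4.8 2.1 1.0
   vertex 0.8 1.1 1.6
  endloop
 endfacet
 facet normal 0.632 0.643 -0.433
  outer loop
   vertex 2.5 4.7 1.5
   vertex 3.8 4.7 3.4
   vertex 4.8 2.1 1.0
  endloop
 endfacet
 facet normal 0.643 -0.758 0.111
  outer loop
   vertex 2.4 0.5 4.0
   vertex 4.8 2.1 1.0
   vertex 4.6 2.5 4.9
  endloop
 endfacet
 facet normal 0.032 -0.605 -0.796
  outer loop
   vertex 4.1 1.8 1.2
   vertex 0.8 1.1 1.6
   vertex 4.8 2.1 1.0
  endloop
 endfacet
 facet normal 0.156 -0.929 -0.336
  outer loop
   vertex 4.1 1.8 1.2
   vertex 2.4 0.5 4.0
   vertex 0.8 1.1 1.6
  endloop
 endfacet
 facet normal 0.328 -0.917 -0.226
  outer loop
   vertex 4.1 1.8 1.2
   vertex 4.8 2.1 1.0
   vertex 2.4 0.5 4.0
  endloop
 endfacet
 facet normal 0.465 0.608 0.644
  outer loop
   vertex 3.2 4.1 4.4
   vertex 4.6 2.5 4.9
   vertex 3.8 4.7 3.4
  endloop
 endfacet
 facet normal -0.360 -0.024 0.933
  outer loop
   vertex 3.2 4.1 4.4
   vertex 2.4 0.5 4.0
   vertex 4.6 2.5 4.9
  endloop
 endfacet
 facet normal -0.813 0.117 0.571
  outer loop
   vertex 3.2 4.1 4.4
   vertex 0.8 1.1 1.6
   vertex 2.4 0.5 4.0
  endloop
 endfacet
 facet normal -0.861 0.415 0.294
  outer loop
   vertex 3.2 4.1 4.4
   vertex 2.5 4.7 1.5
   vertex 0.8 1.1 1.6
  endloop
 endfacet
 facet normal -0.407 0.870 0.278
  outer loop
   vertex 3.2 4.1 4.4
   vertex 3.8 4.7 3.4
   vertex 2.5 4.7 1.5
  endloop
 endfacet
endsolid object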